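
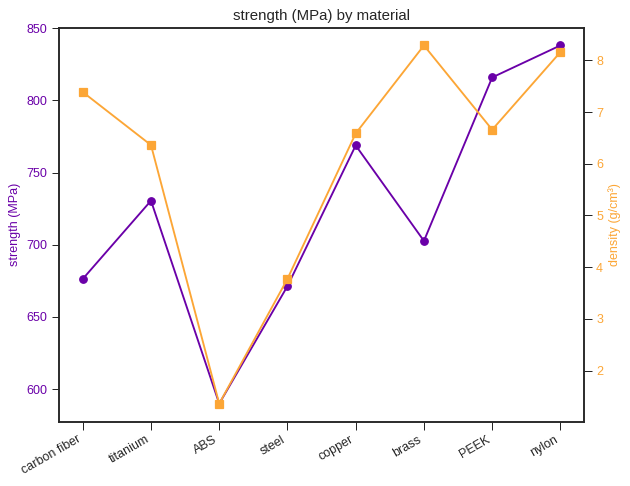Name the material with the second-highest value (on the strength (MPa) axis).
Top 3 (on the strength (MPa) axis): nylon ≈ 850, PEEK ≈ 825, copper ≈ 775.

PEEK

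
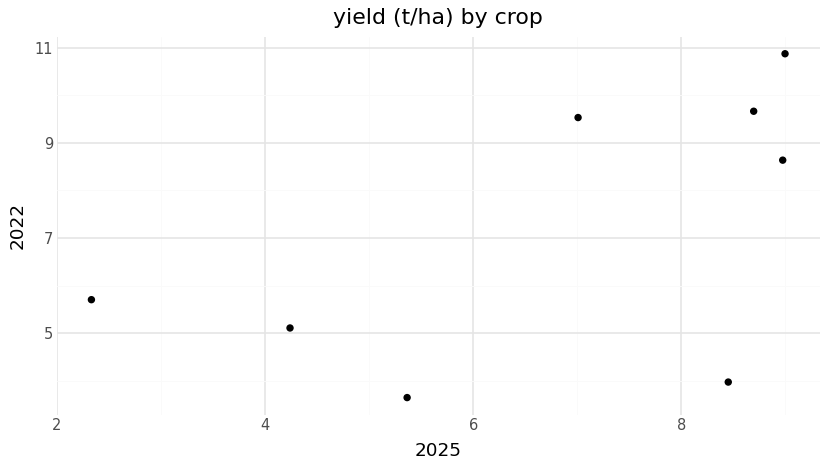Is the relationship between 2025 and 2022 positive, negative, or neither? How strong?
positive, moderate

Points are positively correlated; moderate (|r| ≈ 0.6).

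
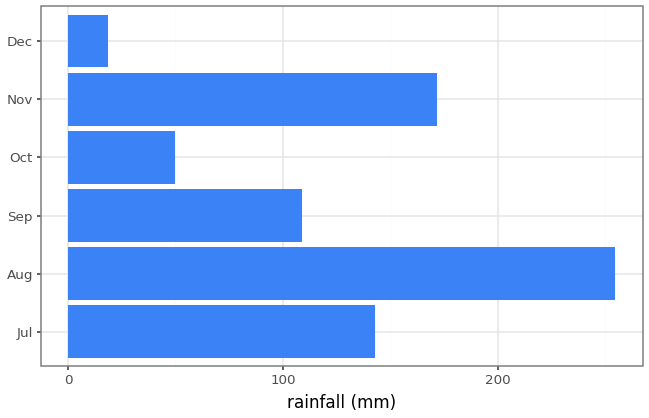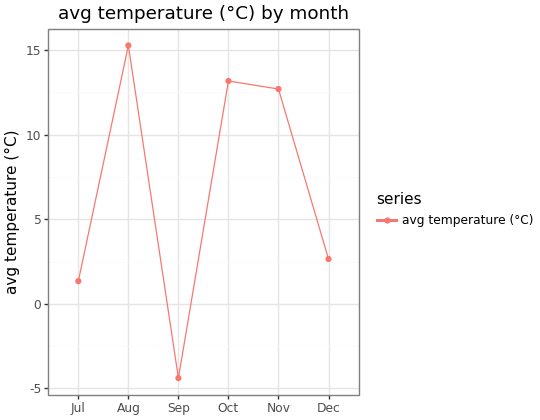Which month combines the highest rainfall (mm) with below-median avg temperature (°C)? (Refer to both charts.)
Jul

Chart 2 median avg temperature (°C) ≈ 8; below-median months: Jul, Sep, Dec. Among those, Jul has the highest rainfall (mm) (≈ 150).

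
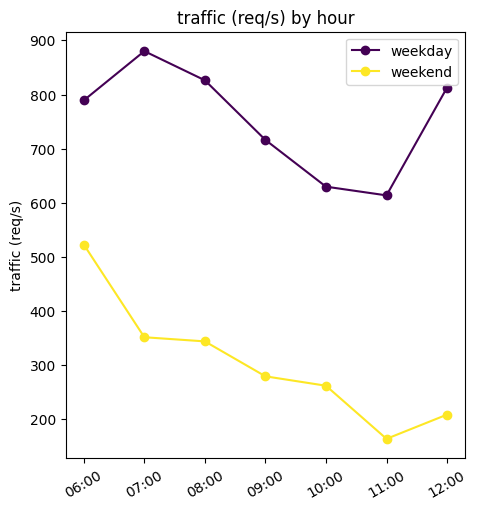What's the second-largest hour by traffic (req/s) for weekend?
07:00

Top 3 for weekend: 06:00 ≈ 500, 07:00 ≈ 400, 08:00 ≈ 300.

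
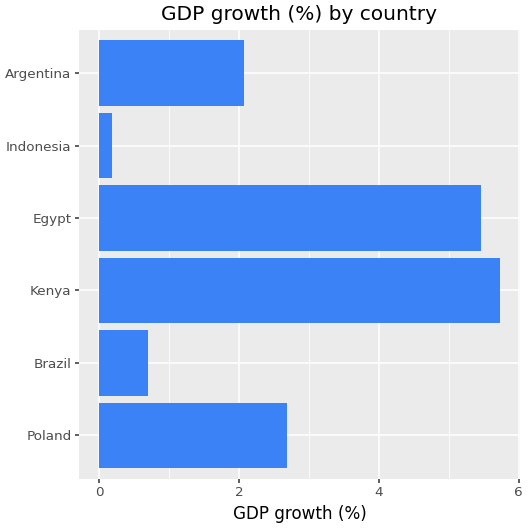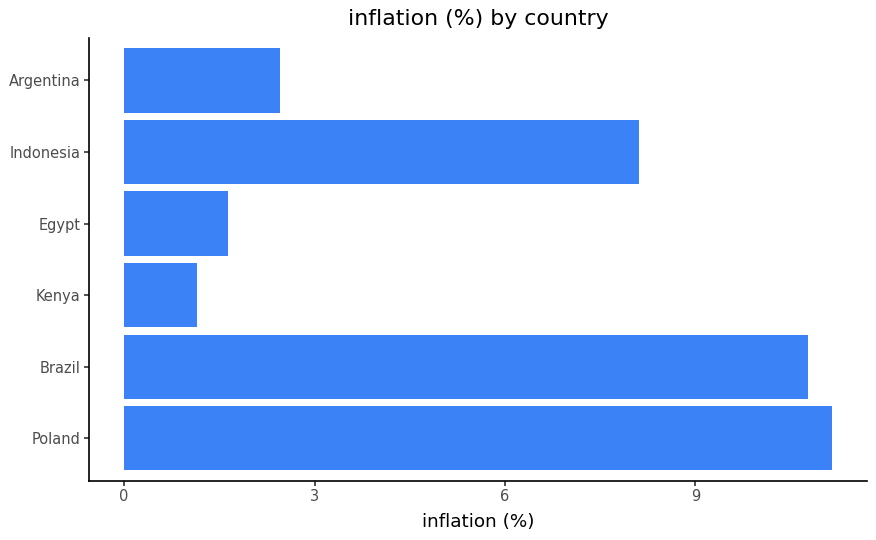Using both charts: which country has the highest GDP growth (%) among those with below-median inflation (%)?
Chart 2 median inflation (%) ≈ 6; below-median countries: Kenya, Egypt, Argentina. Among those, Kenya has the highest GDP growth (%) (≈ 6).

Kenya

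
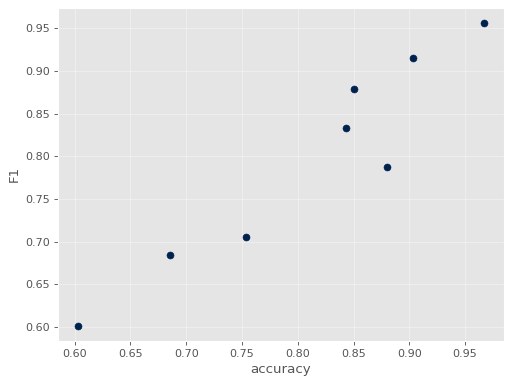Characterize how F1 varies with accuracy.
positive, strong

Points are positively correlated; strong (|r| ≈ 1.0).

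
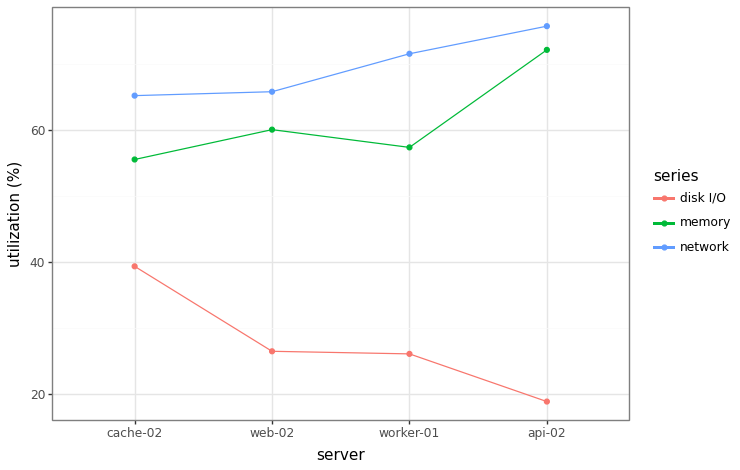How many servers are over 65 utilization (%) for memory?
Above 65: api-02.

1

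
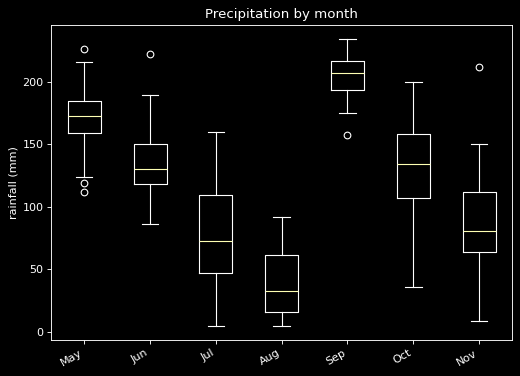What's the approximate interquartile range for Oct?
≈ 60

Q3 ≈ 160, Q1 ≈ 100; IQR ≈ 60.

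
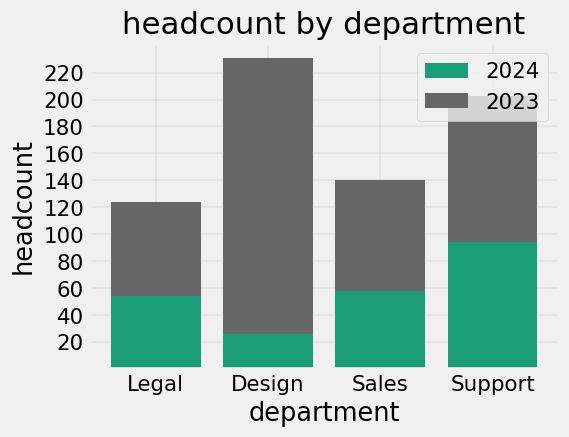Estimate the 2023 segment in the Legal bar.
2023 top ≈ 120, bottom ≈ 60; segment ≈ 60.

≈ 60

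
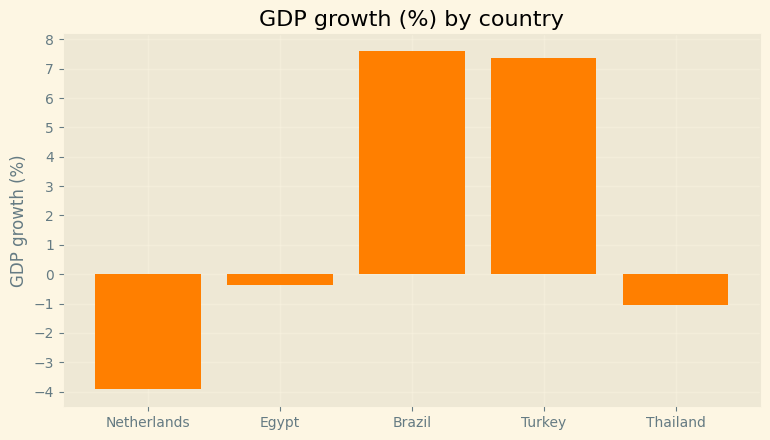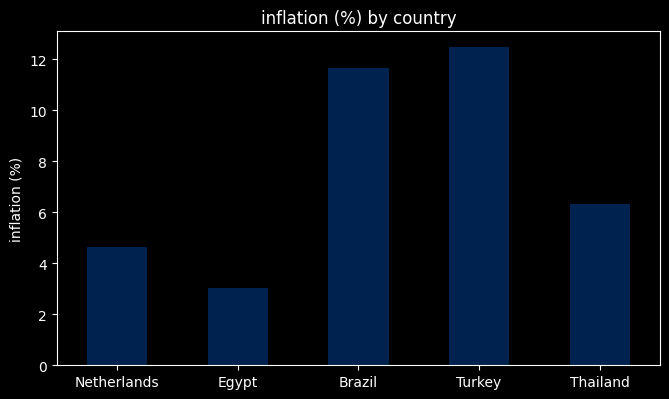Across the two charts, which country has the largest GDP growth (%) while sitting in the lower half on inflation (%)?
Chart 2 median inflation (%) ≈ 6; below-median countries: Netherlands, Egypt. Among those, Egypt has the highest GDP growth (%) (≈ 0).

Egypt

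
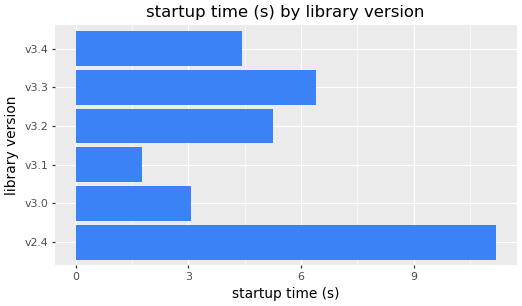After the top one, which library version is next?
v3.3

Top 3: v2.4 ≈ 11, v3.3 ≈ 6, v3.2 ≈ 5.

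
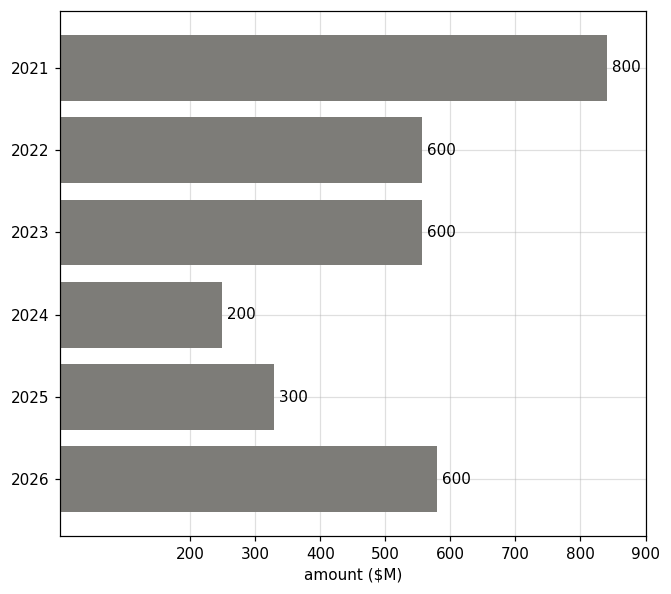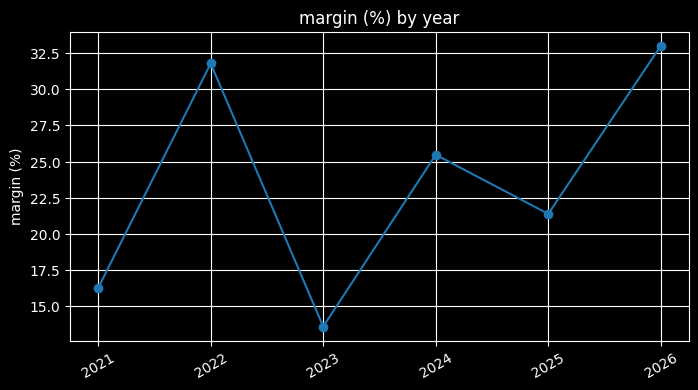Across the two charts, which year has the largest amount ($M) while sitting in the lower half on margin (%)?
Chart 2 median margin (%) ≈ 25; below-median years: 2021, 2023, 2025. Among those, 2021 has the highest amount ($M) (≈ 800).

2021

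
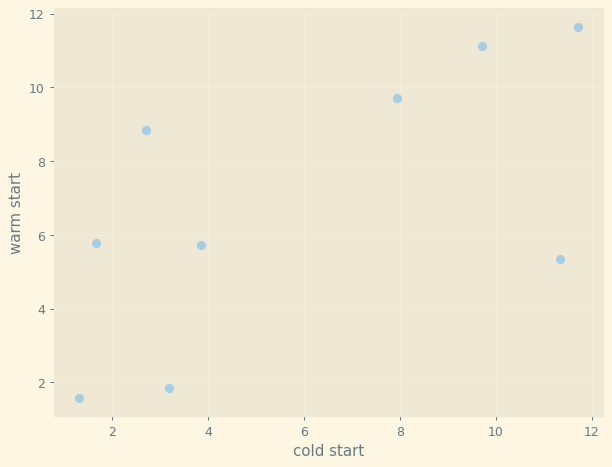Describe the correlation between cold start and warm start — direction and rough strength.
Points are positively correlated; moderate (|r| ≈ 0.6).

positive, moderate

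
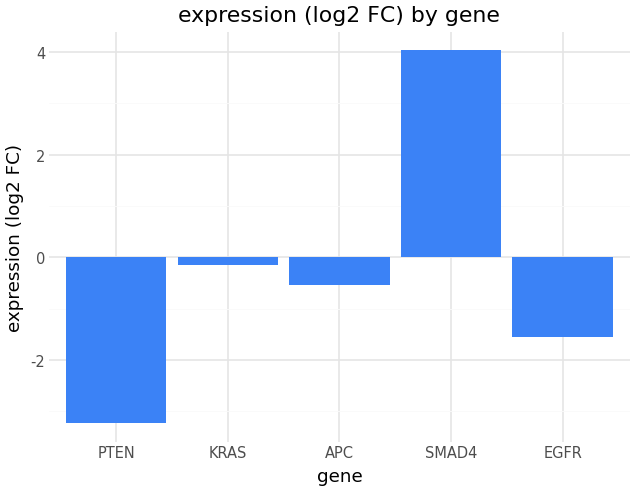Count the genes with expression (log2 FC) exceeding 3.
Above 3: SMAD4.

1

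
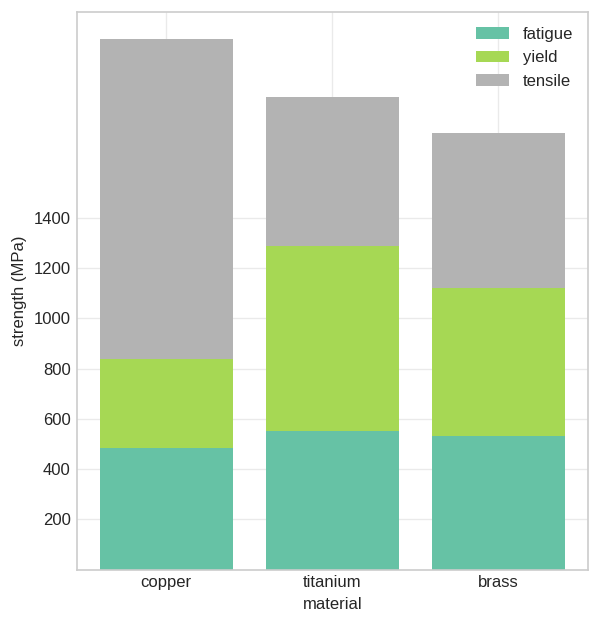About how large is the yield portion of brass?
yield top ≈ 1200, bottom ≈ 600; segment ≈ 600.

≈ 600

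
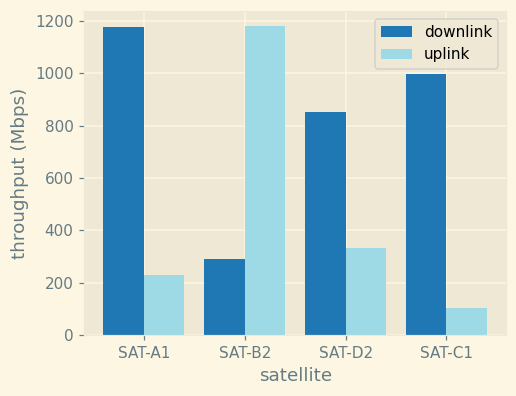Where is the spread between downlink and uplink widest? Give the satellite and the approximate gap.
SAT-A1: downlink ≈ 1200, uplink ≈ 200 → gap ≈ 1000. Next-largest (SAT-C1) is only ≈ 900.

SAT-A1, ≈ 1000 Mbps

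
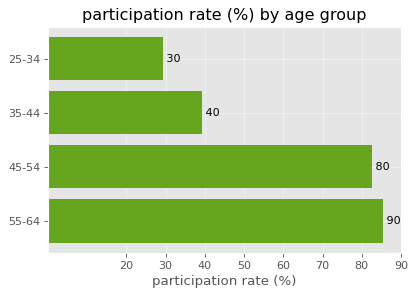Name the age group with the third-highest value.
35-44

Top 4: 55-64 ≈ 90, 45-54 ≈ 80, 35-44 ≈ 40, 25-34 ≈ 30.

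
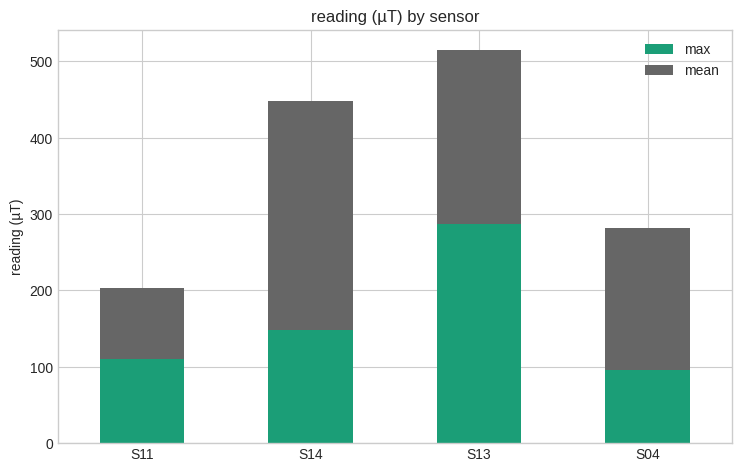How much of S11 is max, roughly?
max top ≈ 100, bottom ≈ 0; segment ≈ 100.

≈ 100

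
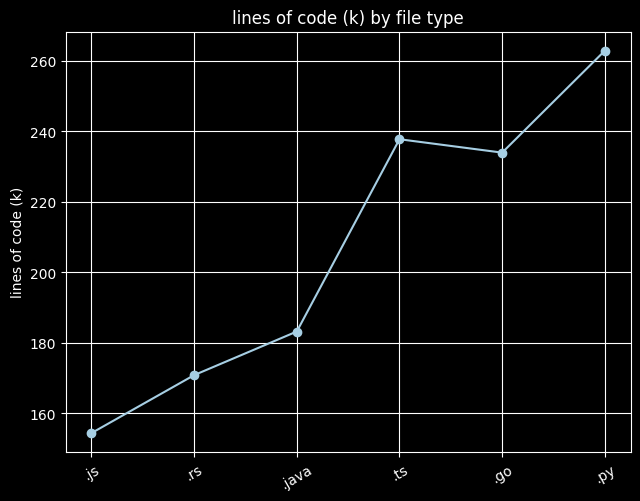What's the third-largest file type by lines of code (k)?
.go

Top 4: .py ≈ 260, .ts ≈ 240, .go ≈ 230, .java ≈ 180.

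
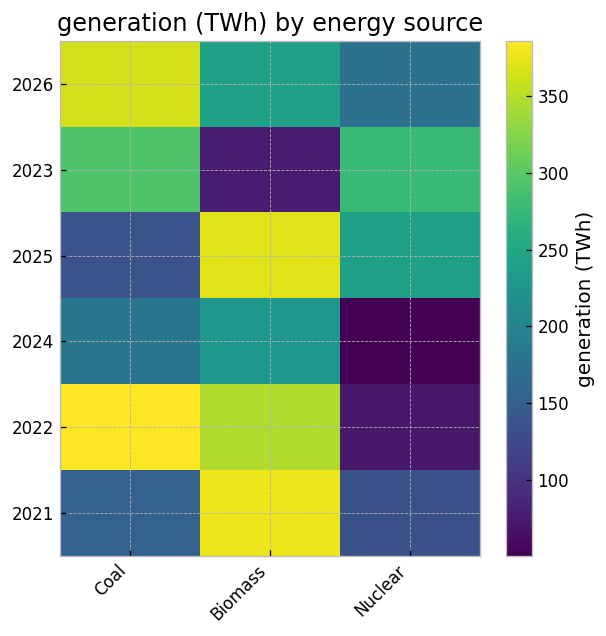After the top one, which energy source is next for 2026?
Top 3 for 2026: Coal ≈ 350, Biomass ≈ 250, Nuclear ≈ 200.

Biomass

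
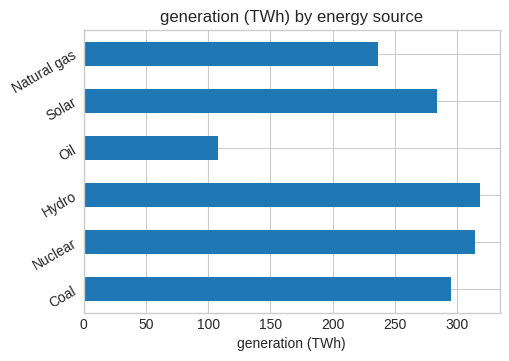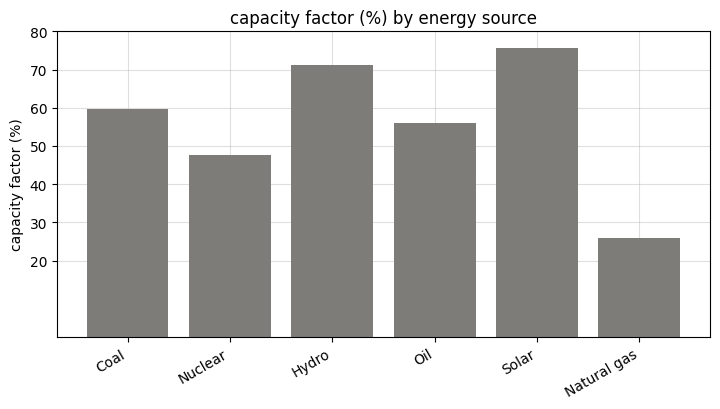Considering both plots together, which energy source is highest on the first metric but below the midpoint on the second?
Chart 2 median capacity factor (%) ≈ 60; below-median energy sources: Nuclear, Oil, Natural gas. Among those, Nuclear has the highest generation (TWh) (≈ 300).

Nuclear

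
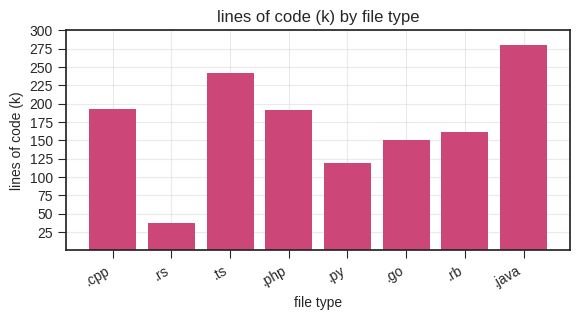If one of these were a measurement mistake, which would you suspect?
.rs

.rs ≈ 25; the rest sit between ≈ 125 and ≈ 275.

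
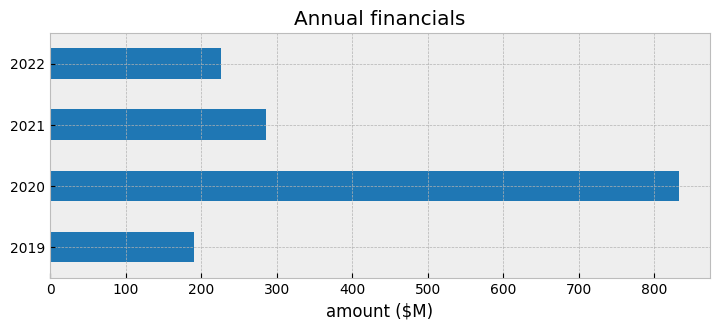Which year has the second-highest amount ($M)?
2021

Top 3: 2020 ≈ 800, 2021 ≈ 300, 2022 ≈ 200.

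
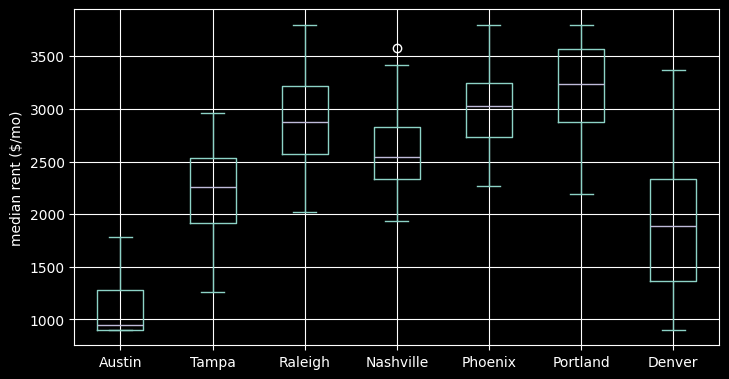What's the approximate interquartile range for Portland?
Q3 ≈ 3600, Q1 ≈ 2800; IQR ≈ 800.

≈ 800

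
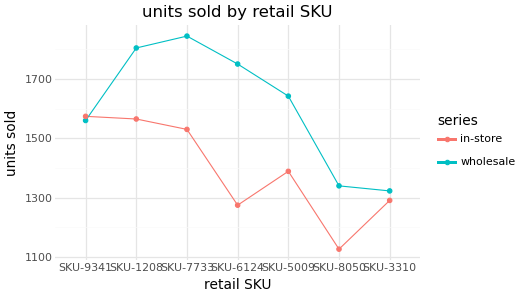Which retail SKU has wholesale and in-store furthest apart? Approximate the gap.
SKU-6124: wholesale ≈ 1800, in-store ≈ 1300 → gap ≈ 500. Next-largest (SKU-7733) is only ≈ 300.

SKU-6124, ≈ 500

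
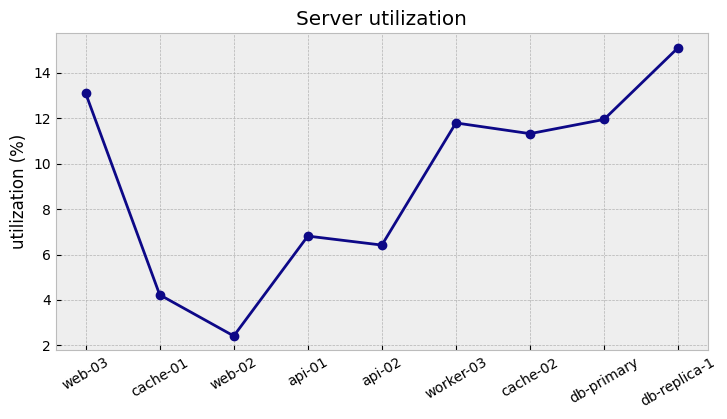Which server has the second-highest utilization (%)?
Top 3: db-replica-1 ≈ 16, web-03 ≈ 14, db-primary ≈ 12.

web-03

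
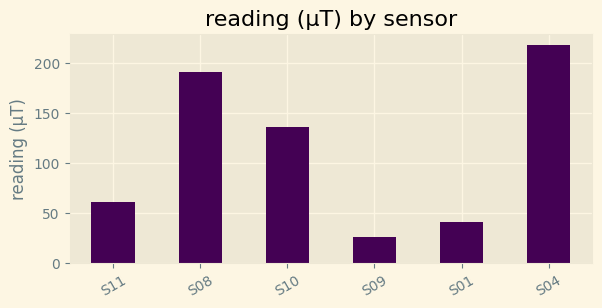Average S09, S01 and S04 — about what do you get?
(20 + 40 + 220) / 3 ≈ 93.

≈ 93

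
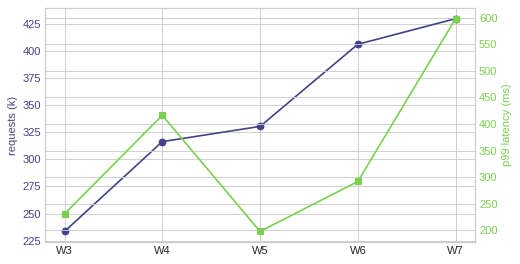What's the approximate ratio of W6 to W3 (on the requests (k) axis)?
W6 ≈ 400, W3 ≈ 240; 400/240 ≈ 1.67.

≈ 1.67×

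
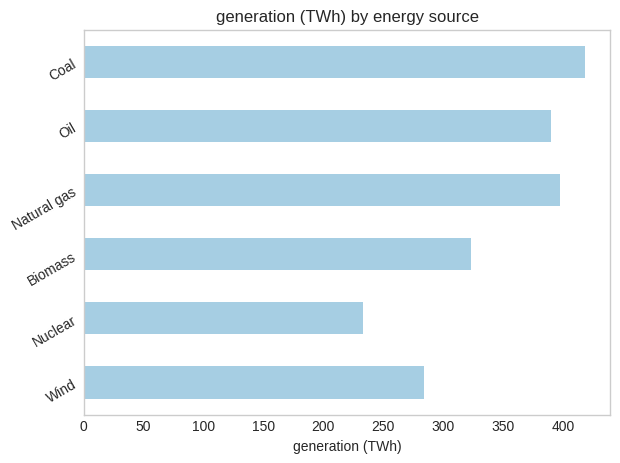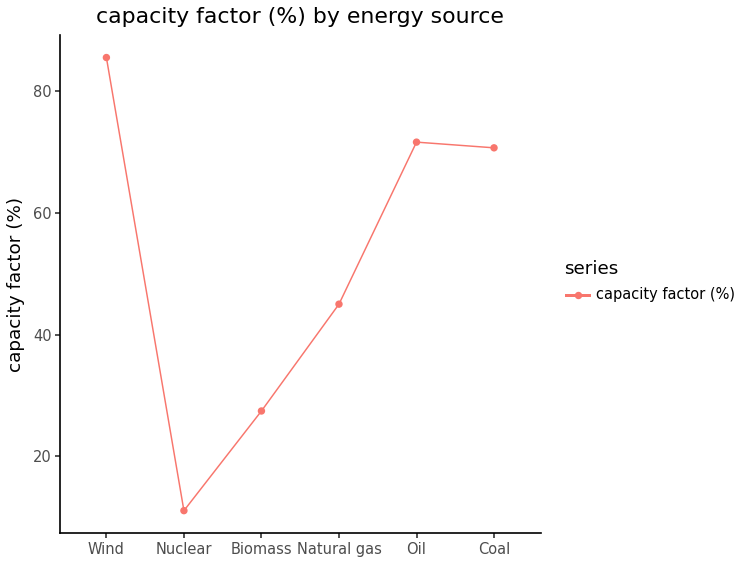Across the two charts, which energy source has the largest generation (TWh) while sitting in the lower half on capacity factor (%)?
Chart 2 median capacity factor (%) ≈ 60; below-median energy sources: Nuclear, Biomass, Natural gas. Among those, Natural gas has the highest generation (TWh) (≈ 400).

Natural gas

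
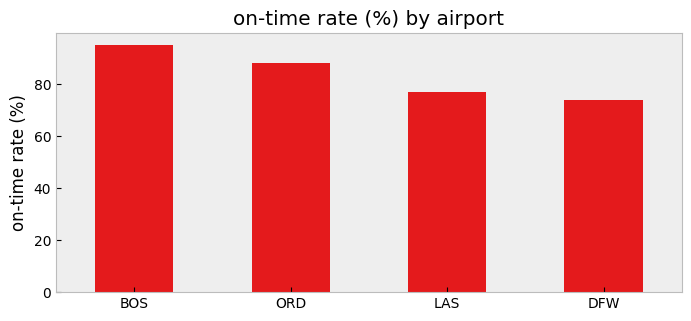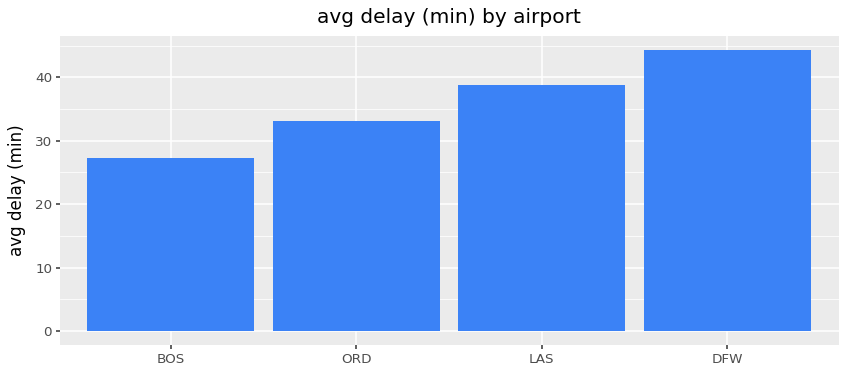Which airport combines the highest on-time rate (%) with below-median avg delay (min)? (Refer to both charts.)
Chart 2 median avg delay (min) ≈ 35; below-median airports: BOS, ORD. Among those, BOS has the highest on-time rate (%) (≈ 100).

BOS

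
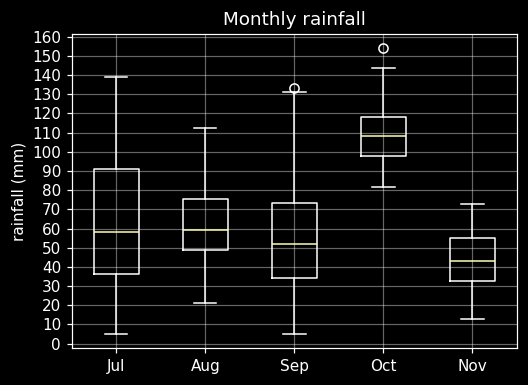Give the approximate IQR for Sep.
Q3 ≈ 70, Q1 ≈ 30; IQR ≈ 40.

≈ 40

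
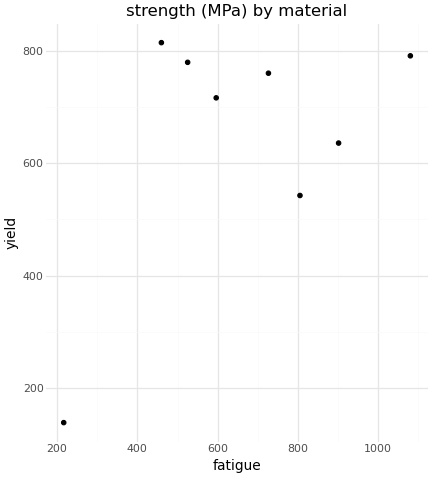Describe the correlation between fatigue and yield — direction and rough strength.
positive, moderate

Points are positively correlated; moderate (|r| ≈ 0.5).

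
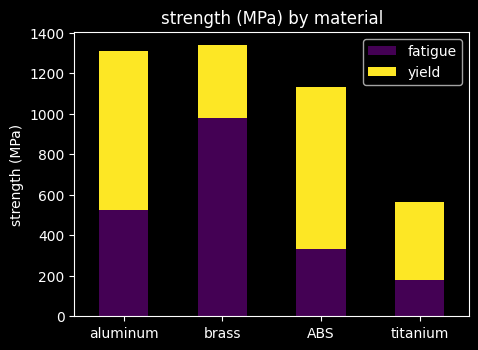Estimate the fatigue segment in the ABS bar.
≈ 400

fatigue top ≈ 400, bottom ≈ 0; segment ≈ 400.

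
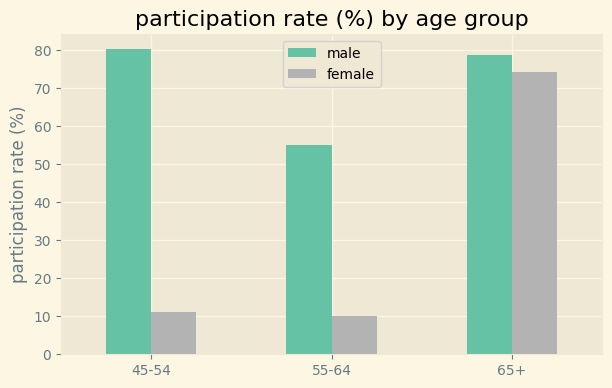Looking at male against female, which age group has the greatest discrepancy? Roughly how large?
45-54, ≈ 70 %

45-54: male ≈ 80, female ≈ 10 → gap ≈ 70. Next-largest (55-64) is only ≈ 40.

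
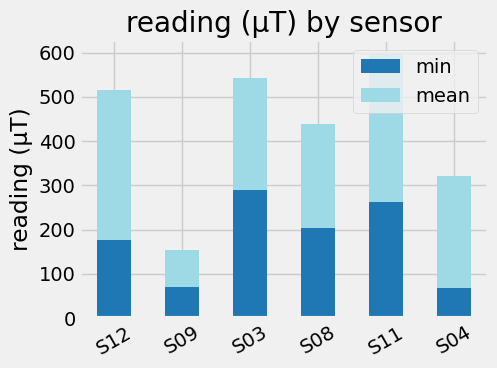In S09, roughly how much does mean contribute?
≈ 100

mean top ≈ 150, bottom ≈ 50; segment ≈ 100.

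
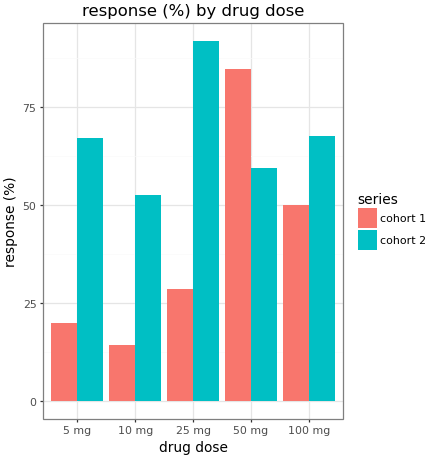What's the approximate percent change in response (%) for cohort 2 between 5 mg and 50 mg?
5 mg ≈ 70, 50 mg ≈ 60; (60 − 70) / 70 ≈ -14.3%.

≈ -14.3%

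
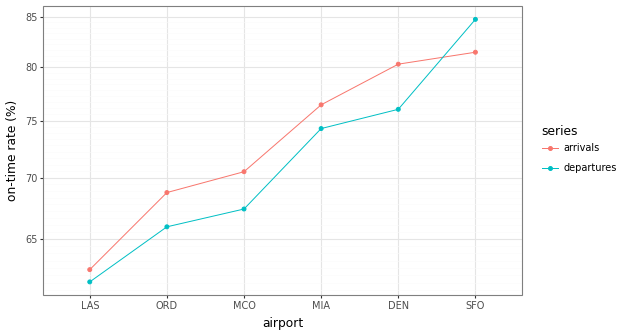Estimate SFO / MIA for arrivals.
SFO ≈ 82, MIA ≈ 76; 82/76 ≈ 1.08.

≈ 1.08×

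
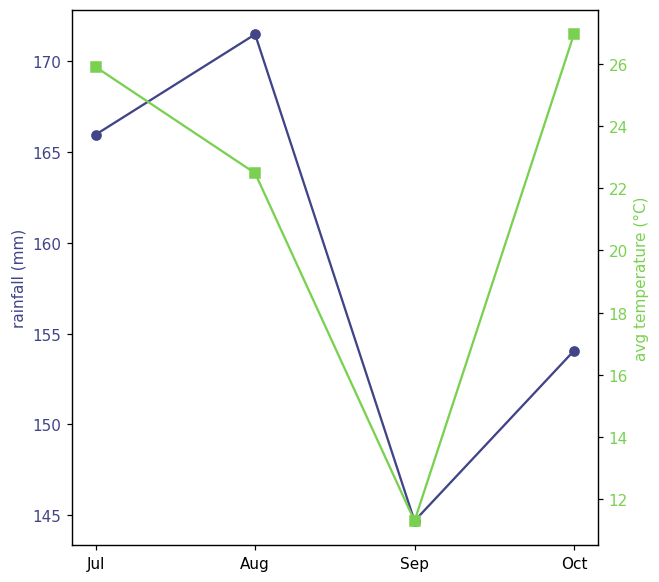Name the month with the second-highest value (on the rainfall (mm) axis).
Top 3 (on the rainfall (mm) axis): Aug ≈ 170, Jul ≈ 165, Oct ≈ 155.

Jul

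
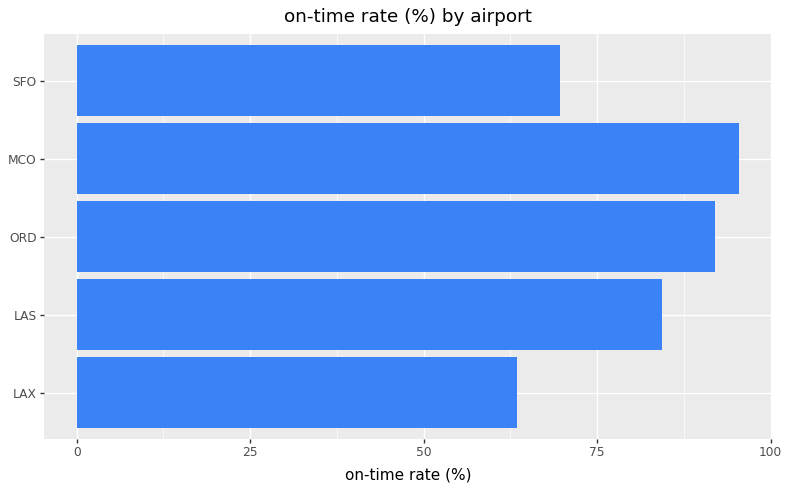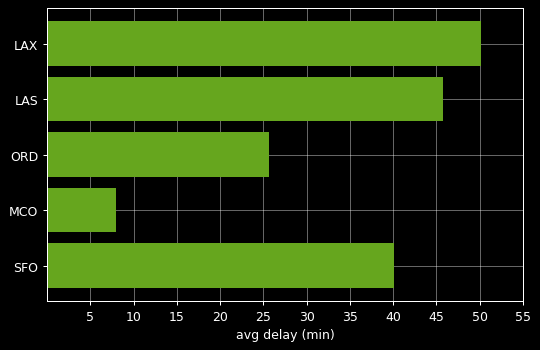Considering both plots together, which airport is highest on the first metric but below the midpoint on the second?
Chart 2 median avg delay (min) ≈ 40; below-median airports: ORD, MCO. Among those, MCO has the highest on-time rate (%) (≈ 100).

MCO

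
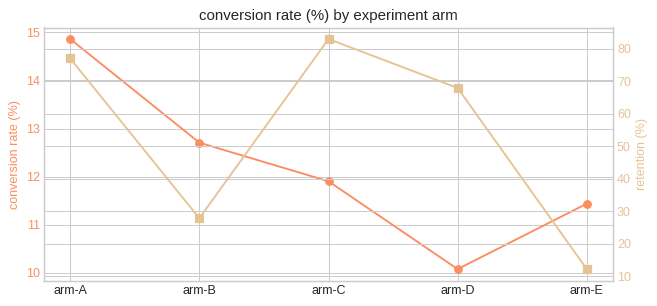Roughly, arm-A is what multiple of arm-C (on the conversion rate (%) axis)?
≈ 1.25×

arm-A ≈ 15.0, arm-C ≈ 12.0; 15.0/12.0 ≈ 1.25.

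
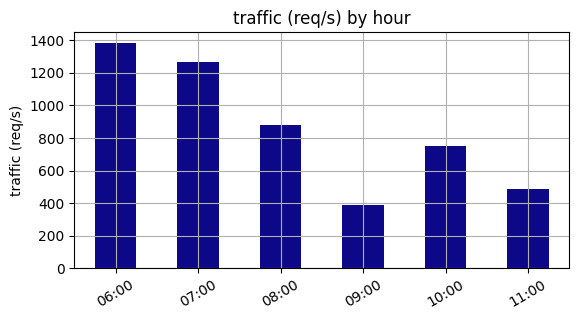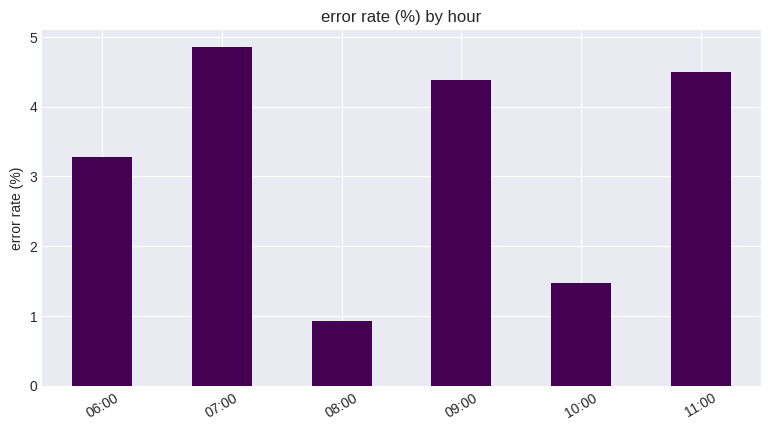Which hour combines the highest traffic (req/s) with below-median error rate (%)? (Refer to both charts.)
06:00

Chart 2 median error rate (%) ≈ 4; below-median hours: 06:00, 08:00, 10:00. Among those, 06:00 has the highest traffic (req/s) (≈ 1400).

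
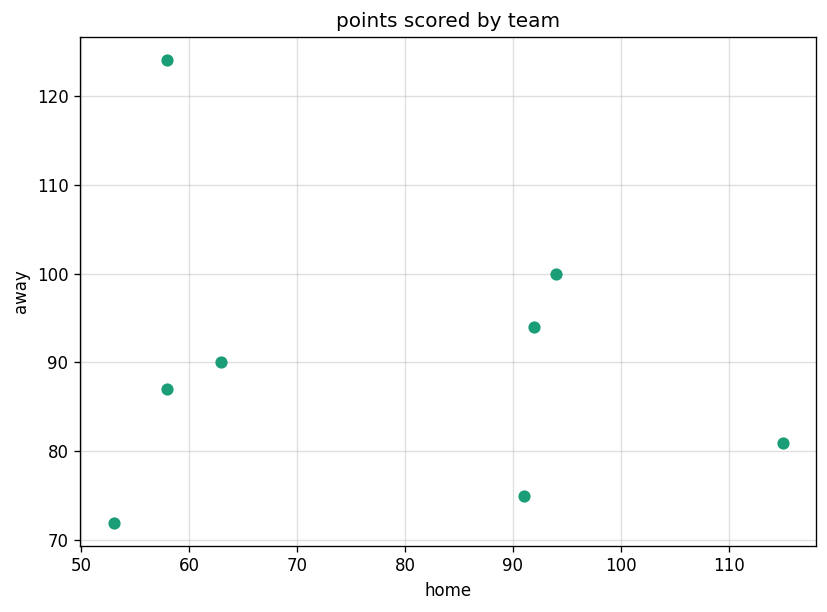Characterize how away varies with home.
no clear correlation

Points are roughly uncorrelated; weak (|r| ≈ 0.2).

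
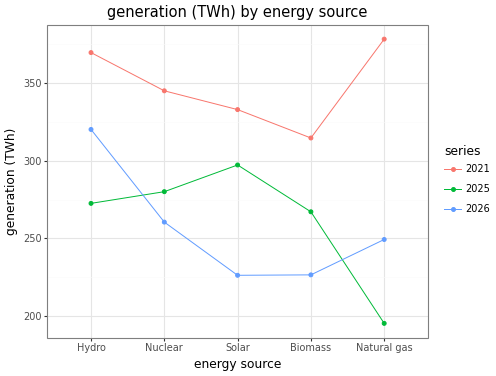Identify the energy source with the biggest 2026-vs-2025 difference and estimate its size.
Solar, ≈ 80 TWh

Solar: 2026 ≈ 220, 2025 ≈ 300 → gap ≈ 80. Next-largest (Natural gas) is only ≈ 40.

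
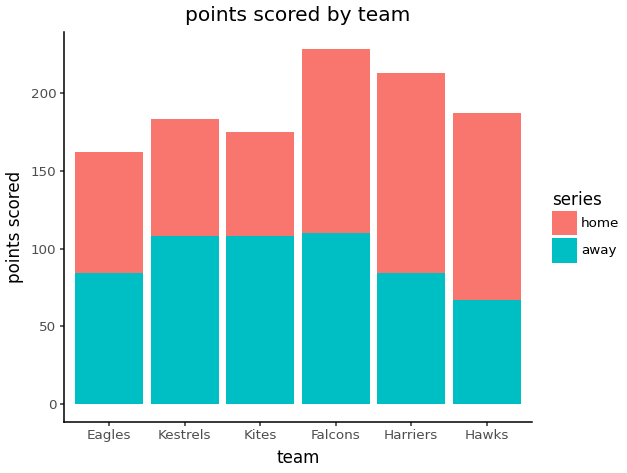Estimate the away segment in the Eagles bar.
away top ≈ 80, bottom ≈ 0; segment ≈ 80.

≈ 80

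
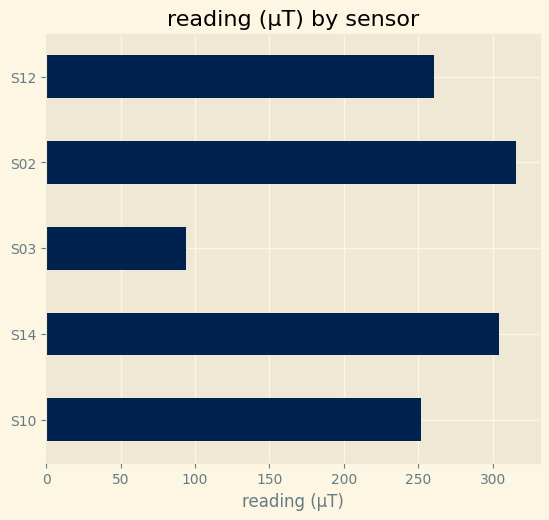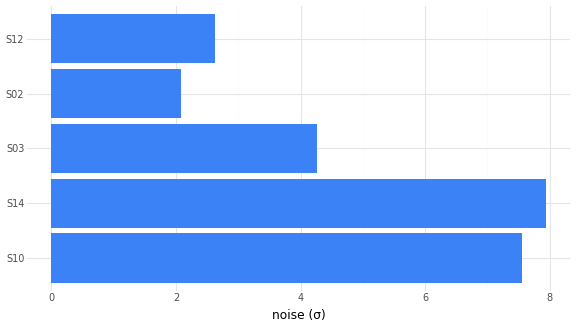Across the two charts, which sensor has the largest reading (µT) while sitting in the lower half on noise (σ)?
S02

Chart 2 median noise (σ) ≈ 4; below-median sensors: S02, S12. Among those, S02 has the highest reading (µT) (≈ 300).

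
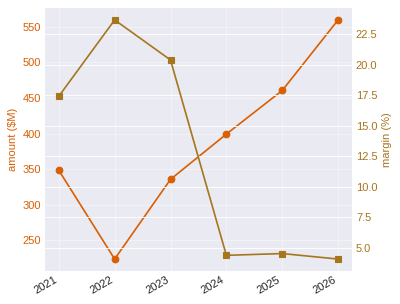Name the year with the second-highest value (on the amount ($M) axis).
2025

Top 3 (on the amount ($M) axis): 2026 ≈ 550, 2025 ≈ 450, 2024 ≈ 400.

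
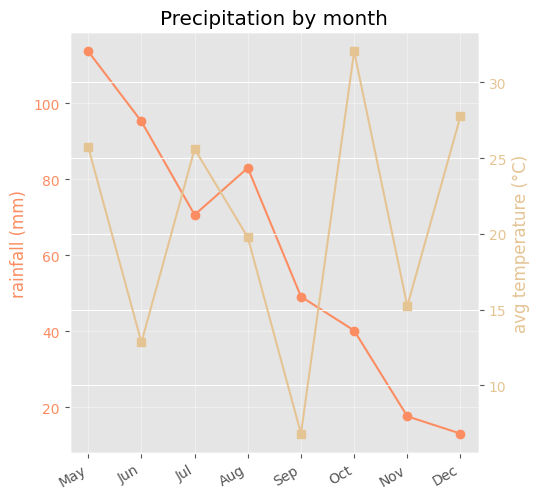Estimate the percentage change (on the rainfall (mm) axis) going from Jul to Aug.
Jul ≈ 70, Aug ≈ 80; (80 − 70) / 70 ≈ +14.3%.

≈ +14.3%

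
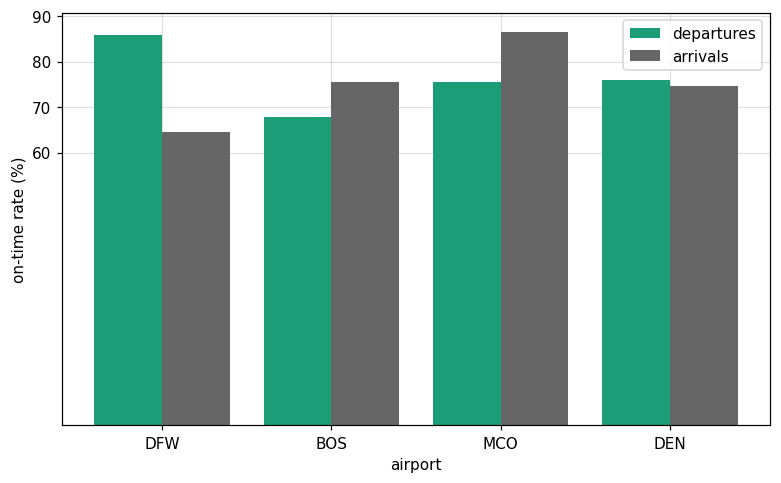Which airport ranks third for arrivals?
Top 4 for arrivals: MCO ≈ 90, BOS ≈ 80, DEN ≈ 70, DFW ≈ 60.

DEN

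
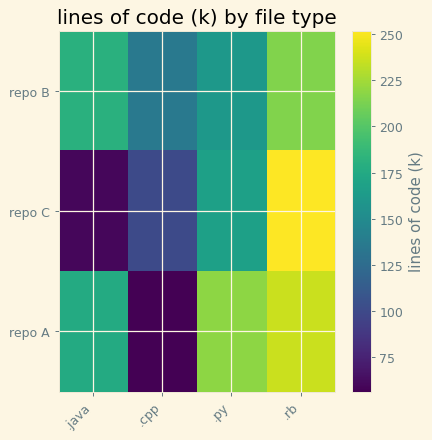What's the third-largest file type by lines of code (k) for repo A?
Top 4 for repo A: .rb ≈ 240, .py ≈ 220, .java ≈ 180, .cpp ≈ 60.

.java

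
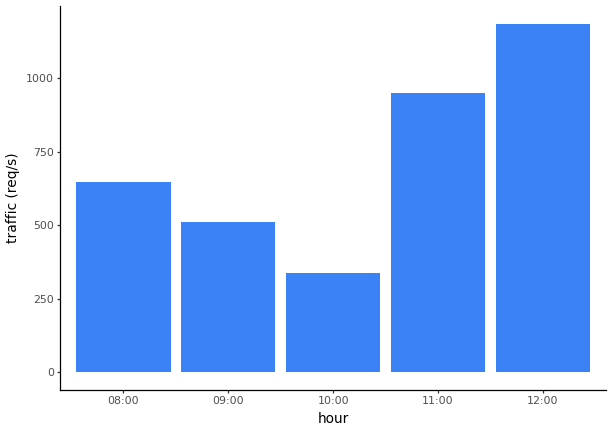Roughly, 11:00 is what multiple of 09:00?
11:00 ≈ 900, 09:00 ≈ 500; 900/500 ≈ 1.8.

≈ 1.8×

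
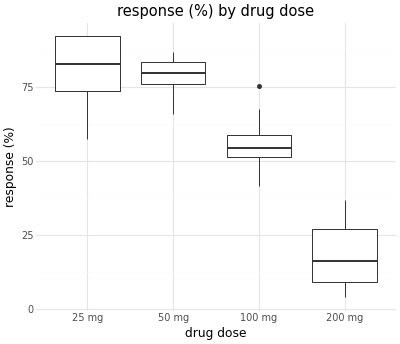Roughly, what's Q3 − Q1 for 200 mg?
≈ 20

Q3 ≈ 30, Q1 ≈ 10; IQR ≈ 20.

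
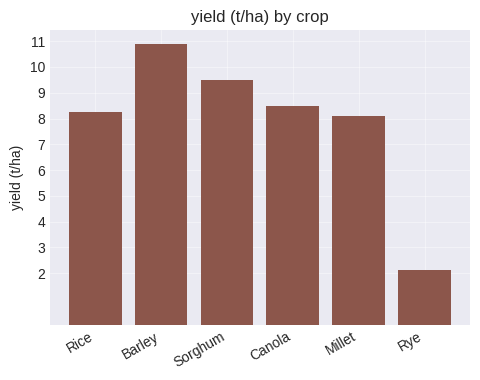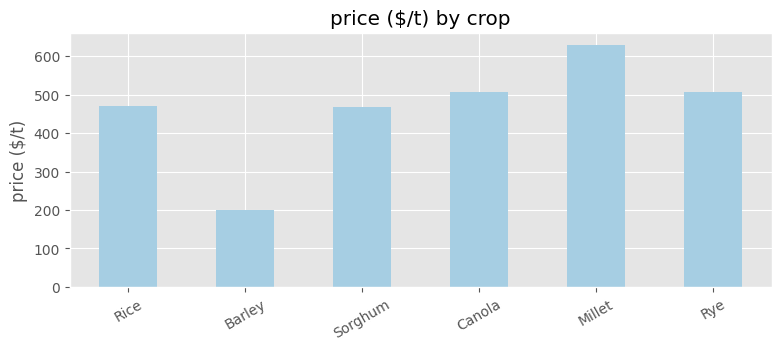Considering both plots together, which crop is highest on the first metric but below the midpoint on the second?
Chart 2 median price ($/t) ≈ 500; below-median crops: Rice, Barley, Sorghum. Among those, Barley has the highest yield (t/ha) (≈ 11).

Barley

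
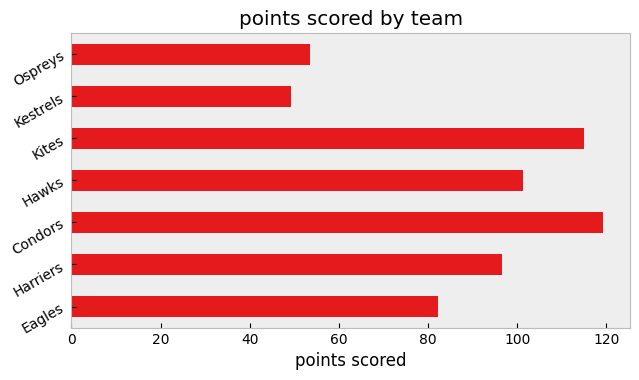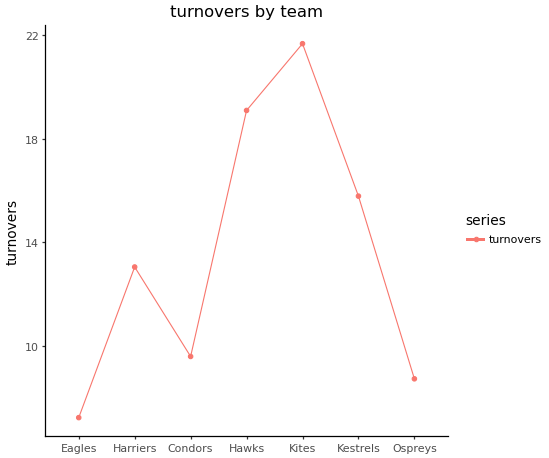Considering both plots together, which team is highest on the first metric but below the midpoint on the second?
Chart 2 median turnovers ≈ 14; below-median teams: Eagles, Condors, Ospreys. Among those, Condors has the highest points scored (≈ 120).

Condors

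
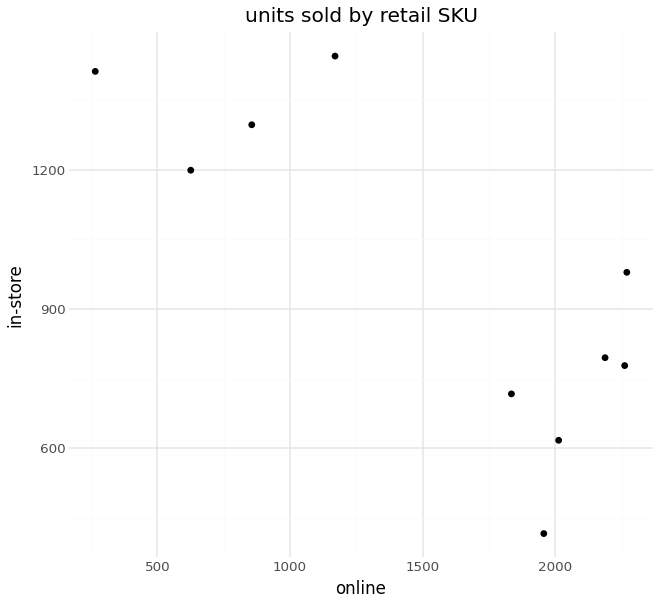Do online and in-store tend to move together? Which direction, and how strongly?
Points are negatively correlated; strong (|r| ≈ 0.8).

negative, strong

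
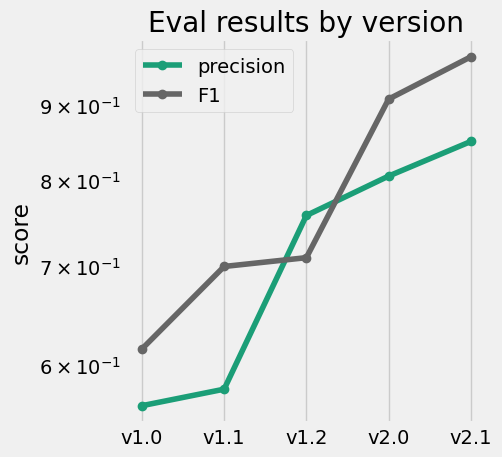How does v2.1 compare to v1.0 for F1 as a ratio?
v2.1 ≈ 0.95, v1.0 ≈ 0.60; 0.95/0.60 ≈ 1.58.

≈ 1.58×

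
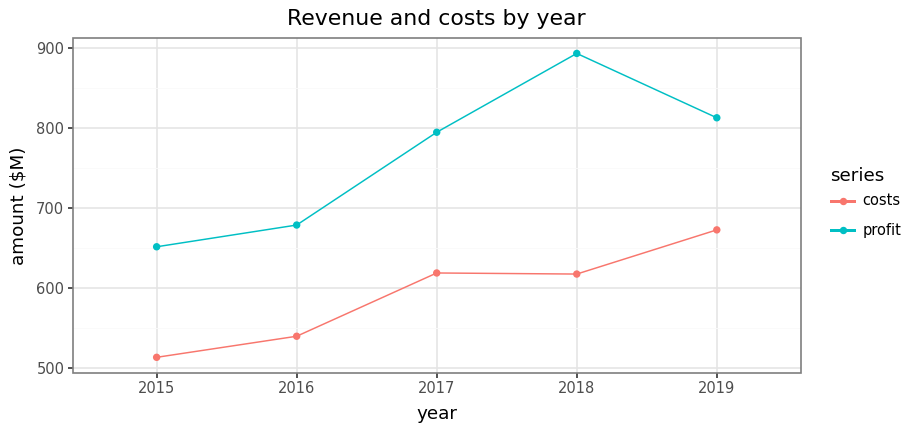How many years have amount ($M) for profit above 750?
3

Above 750: 2017, 2018, 2019.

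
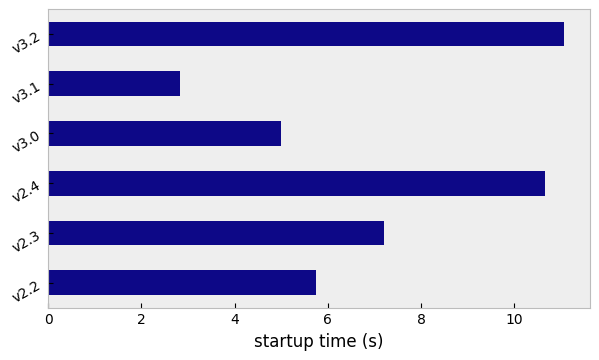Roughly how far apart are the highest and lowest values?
Max v3.2 ≈ 11, min v3.1 ≈ 3; range ≈ 8.

≈ 8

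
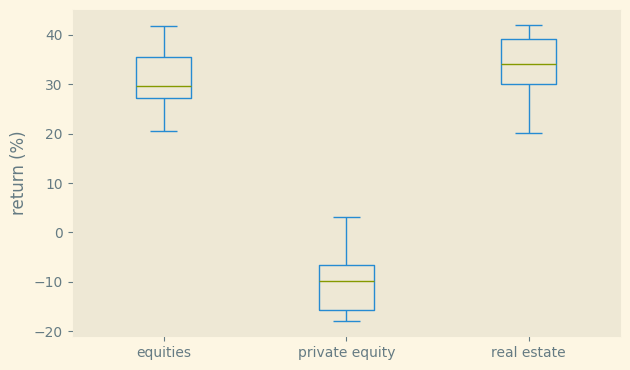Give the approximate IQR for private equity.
Q3 ≈ -5, Q1 ≈ -15; IQR ≈ 10.

≈ 10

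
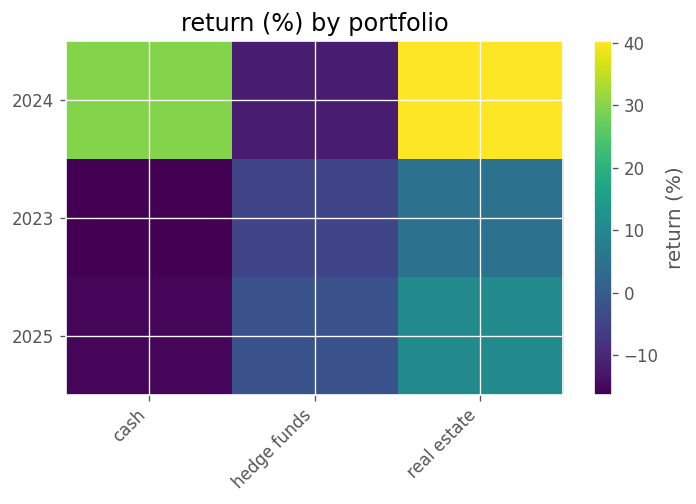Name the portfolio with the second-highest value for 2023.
Top 3 for 2023: real estate ≈ 5, hedge funds ≈ -5, cash ≈ -15.

hedge funds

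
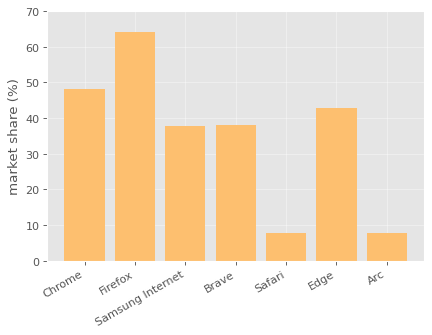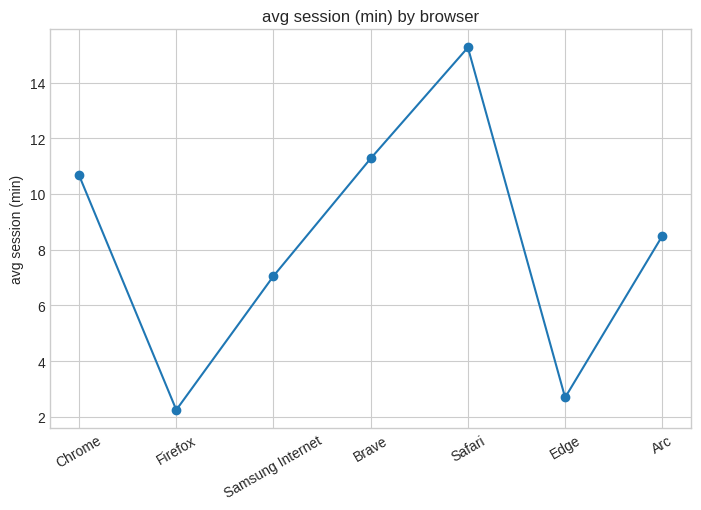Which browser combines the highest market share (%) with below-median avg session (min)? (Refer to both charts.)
Chart 2 median avg session (min) ≈ 8; below-median browsers: Firefox, Samsung Internet, Edge. Among those, Firefox has the highest market share (%) (≈ 60).

Firefox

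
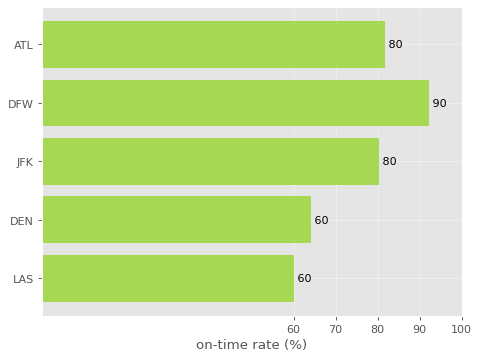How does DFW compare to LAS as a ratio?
DFW ≈ 90, LAS ≈ 60; 90/60 ≈ 1.5.

≈ 1.5×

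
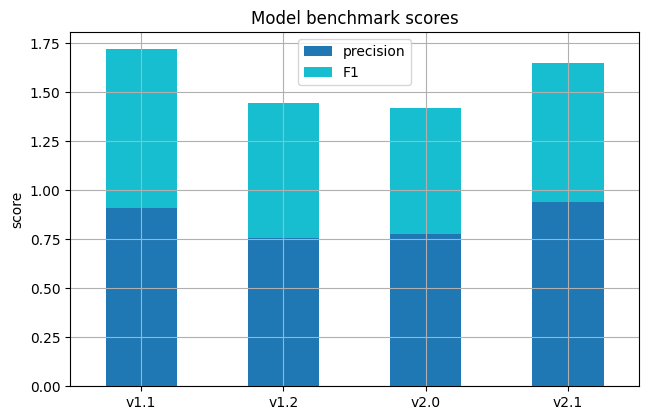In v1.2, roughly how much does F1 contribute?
F1 top ≈ 1.4, bottom ≈ 0.8; segment ≈ 0.6.

≈ 0.6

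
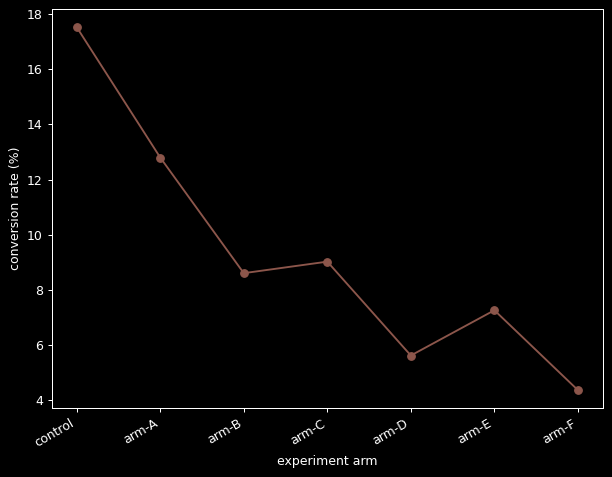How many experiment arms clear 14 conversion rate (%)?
1

Above 14: control.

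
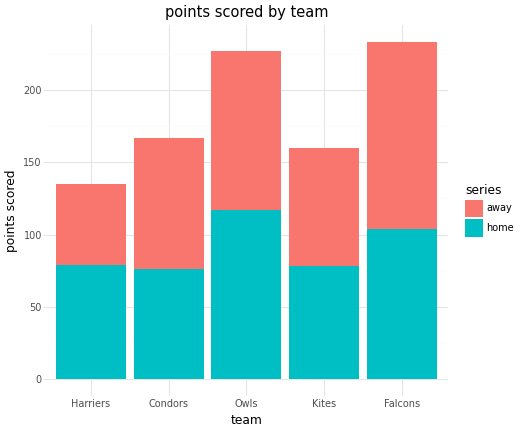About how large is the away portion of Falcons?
away top ≈ 240, bottom ≈ 100; segment ≈ 140.

≈ 140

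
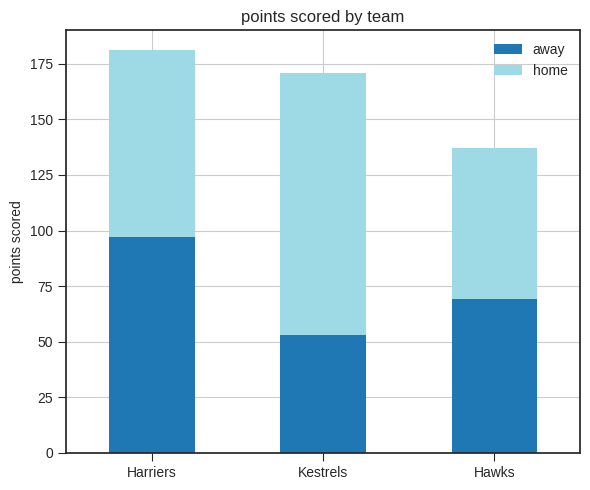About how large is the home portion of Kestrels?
home top ≈ 180, bottom ≈ 60; segment ≈ 120.

≈ 120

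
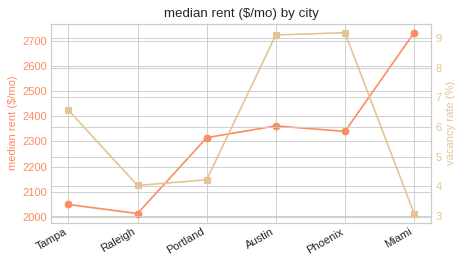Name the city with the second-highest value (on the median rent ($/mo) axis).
Top 3 (on the median rent ($/mo) axis): Miami ≈ 2700, Austin ≈ 2400, Phoenix ≈ 2300.

Austin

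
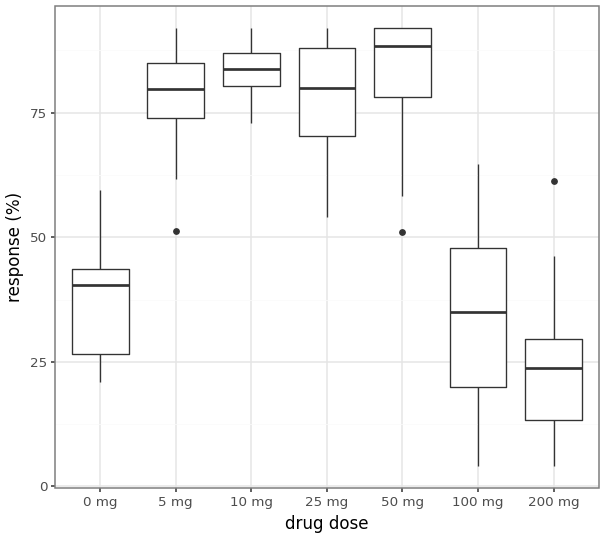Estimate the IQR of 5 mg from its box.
≈ 10

Q3 ≈ 80, Q1 ≈ 70; IQR ≈ 10.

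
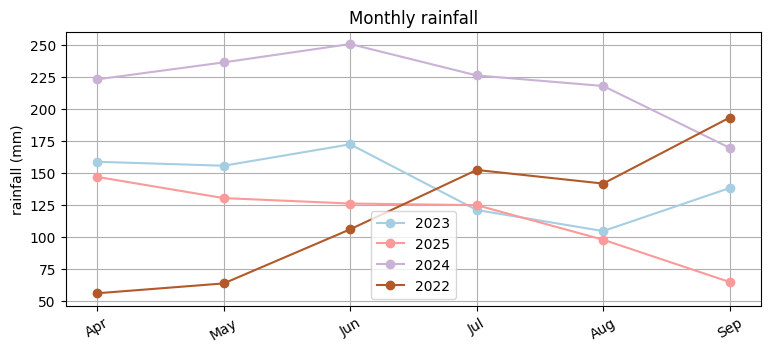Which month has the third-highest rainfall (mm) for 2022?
Top 4 for 2022: Sep ≈ 200, Jul ≈ 160, Aug ≈ 140, Jun ≈ 100.

Aug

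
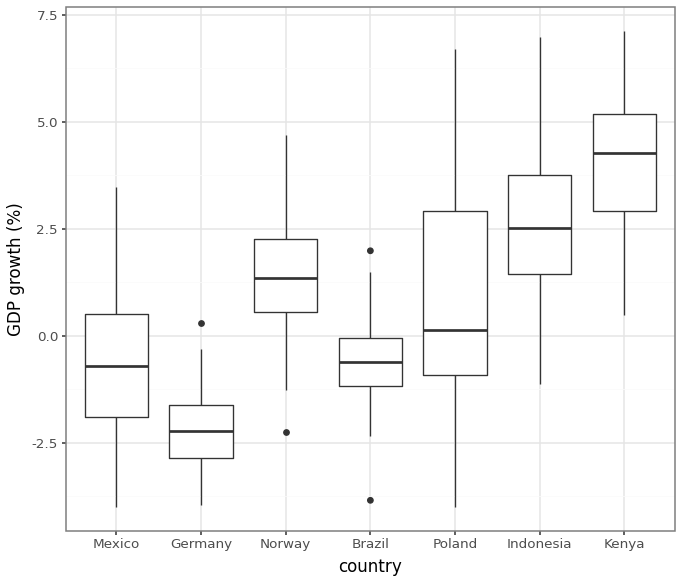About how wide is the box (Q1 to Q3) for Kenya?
Q3 ≈ 5, Q1 ≈ 3; IQR ≈ 2.

≈ 2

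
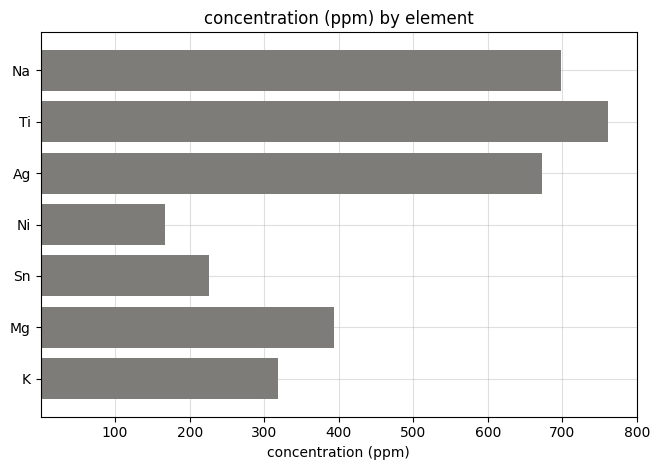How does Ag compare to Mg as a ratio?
≈ 1.75×

Ag ≈ 700, Mg ≈ 400; 700/400 ≈ 1.75.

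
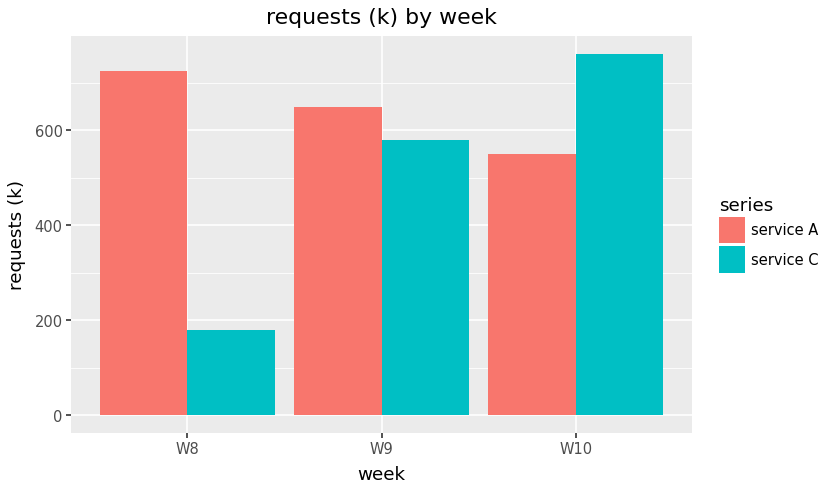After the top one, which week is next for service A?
W9

Top 3 for service A: W8 ≈ 700, W9 ≈ 600, W10 ≈ 500.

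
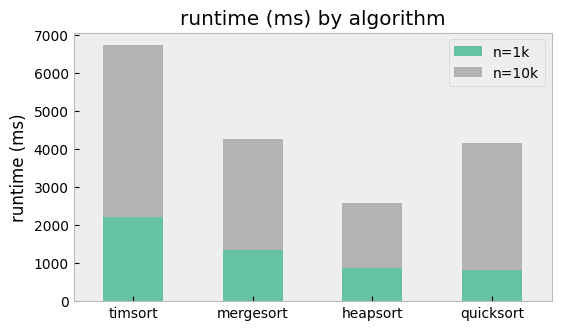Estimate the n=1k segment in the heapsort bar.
n=1k top ≈ 1000, bottom ≈ 0; segment ≈ 1000.

≈ 1000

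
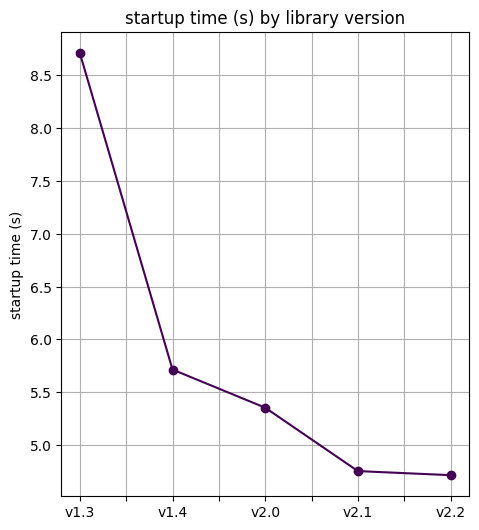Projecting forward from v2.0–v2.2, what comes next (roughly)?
≈ 4

Last three: 5.5, 5.0, 4.5 → slope ≈ -0.5/step → next ≈ 4.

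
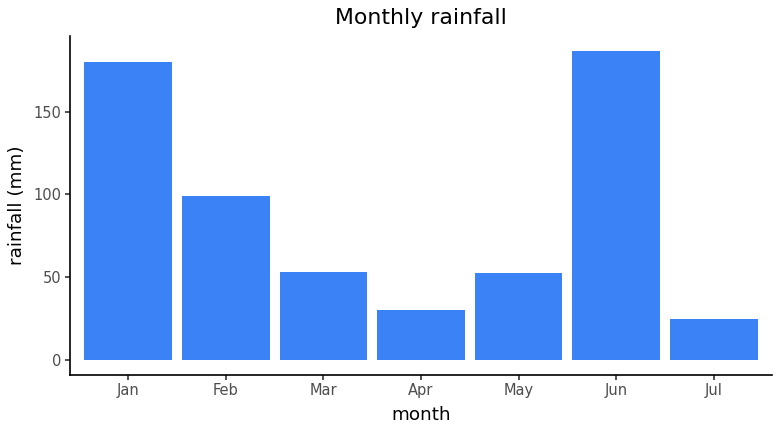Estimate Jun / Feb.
Jun ≈ 180, Feb ≈ 100; 180/100 ≈ 1.8.

≈ 1.8×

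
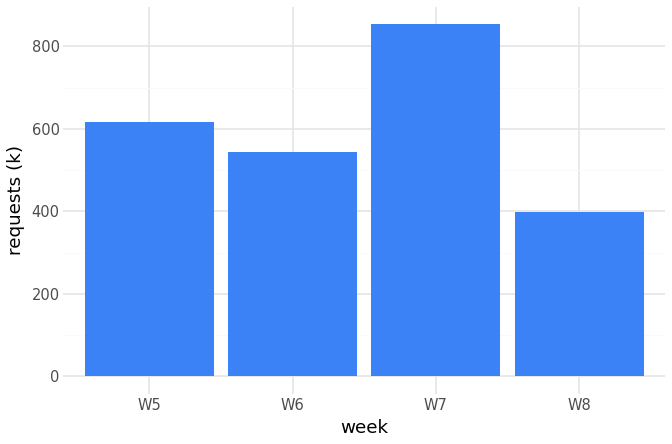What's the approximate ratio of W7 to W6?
W7 ≈ 900, W6 ≈ 500; 900/500 ≈ 1.8.

≈ 1.8×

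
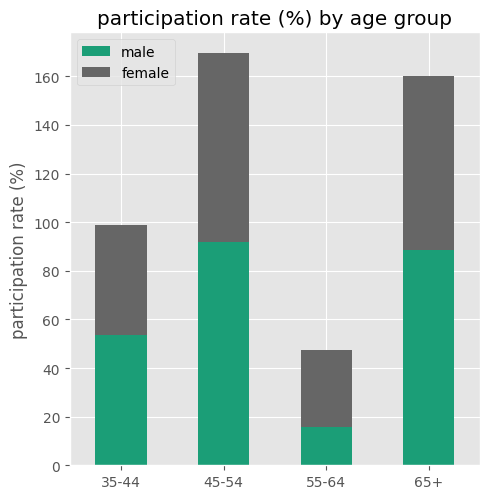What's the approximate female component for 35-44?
≈ 40

female top ≈ 100, bottom ≈ 60; segment ≈ 40.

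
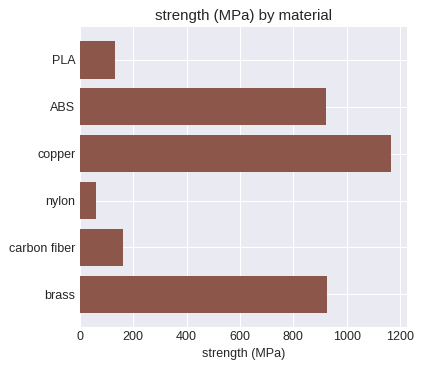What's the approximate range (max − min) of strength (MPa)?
Max copper ≈ 1200, min nylon ≈ 100; range ≈ 1100.

≈ 1100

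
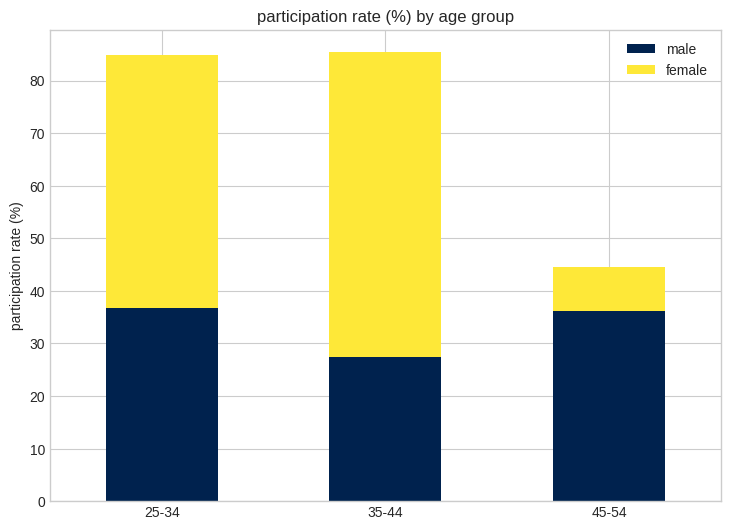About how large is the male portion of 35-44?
male top ≈ 30, bottom ≈ 0; segment ≈ 30.

≈ 30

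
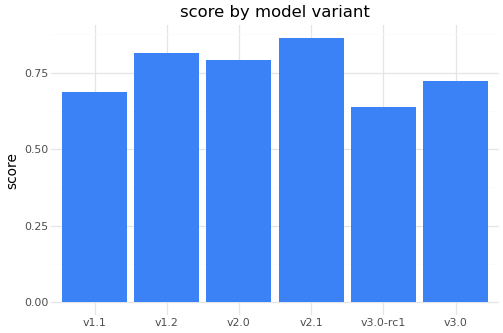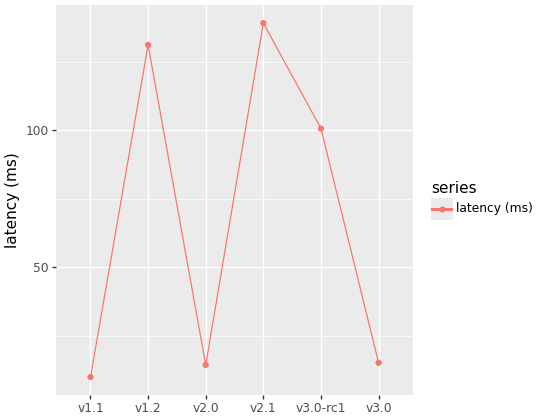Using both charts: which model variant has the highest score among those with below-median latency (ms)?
v2.0

Chart 2 median latency (ms) ≈ 60; below-median model variants: v1.1, v2.0, v3.0. Among those, v2.0 has the highest score (≈ 0.8).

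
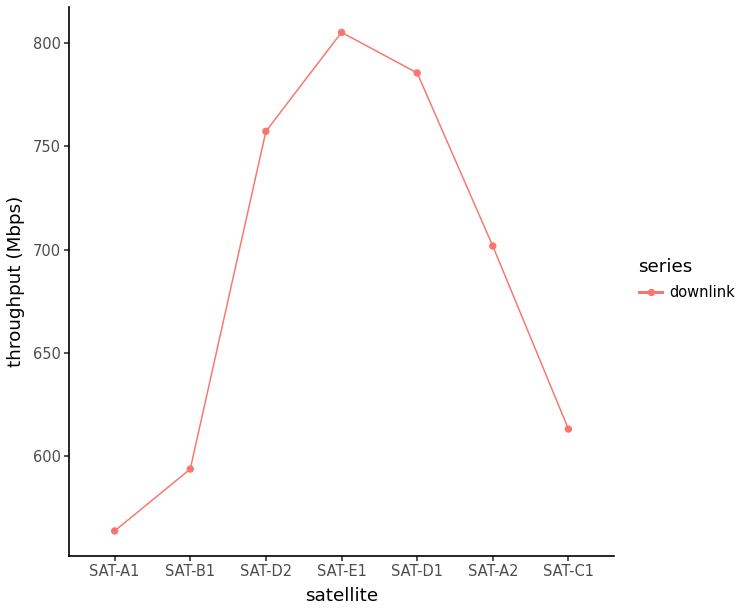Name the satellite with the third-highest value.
SAT-D2

Top 4: SAT-E1 ≈ 800, SAT-D1 ≈ 775, SAT-D2 ≈ 750, SAT-A2 ≈ 700.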